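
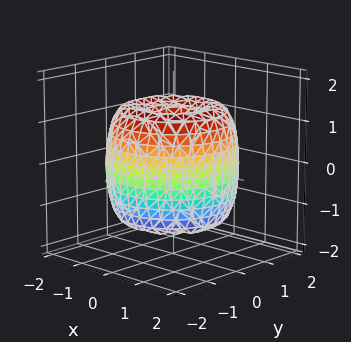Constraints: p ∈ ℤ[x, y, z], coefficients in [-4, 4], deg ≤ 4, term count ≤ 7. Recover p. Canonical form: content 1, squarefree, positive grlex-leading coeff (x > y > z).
1. Degree: the shape is more complex than any degree-3 surface, so deg p = 4.
2. Symmetries: the surface is invariant under rotation about z: p = q(x² + y², z).
3. Reading off the gridlines: a circular section at z = 1 has radius between 1 and 2; the z-axis gridline crossings are at z ∈ {-1, 1}.
4. Together with the visible shape, these determine p as stated.

x^4 + 2*x^2*y^2 + y^4 - 2*x^2 - 2*y^2 + z^2 - 1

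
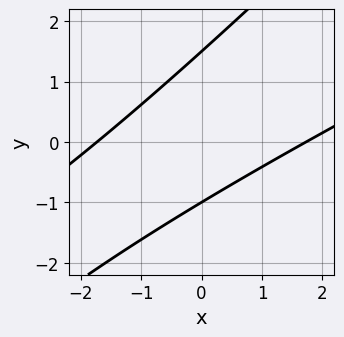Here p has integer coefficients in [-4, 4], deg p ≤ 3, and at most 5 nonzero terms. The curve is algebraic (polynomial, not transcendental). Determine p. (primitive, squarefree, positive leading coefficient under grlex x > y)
x^2 - 3*x*y + 2*y^2 - y - 3

(a) Degree: a generic line meets the curve in up to 2 points, so deg p = 2.
(b) Observable constraints: it crosses the y-axis at the gridline y = -1.
(c) Assembling these constraints gives the stated polynomial.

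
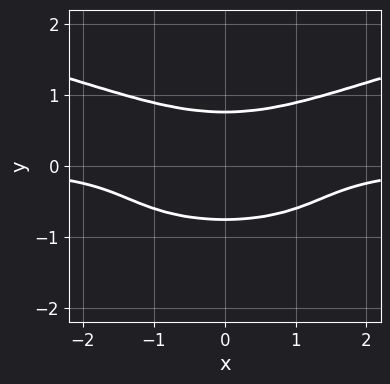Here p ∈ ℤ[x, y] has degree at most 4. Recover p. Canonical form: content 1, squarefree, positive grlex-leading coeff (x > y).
(a) Degree: the shape is more complex than any degree-3 curve, so deg p = 4.
(b) Symmetries: mirror symmetry x ↦ −x ⇒ only even powers of x.
(c) From the visible intercepts: no x-intercept at any integer in the box.
(d) Together with the visible shape, these determine p as stated.

3*y^4 - x^2*y - 1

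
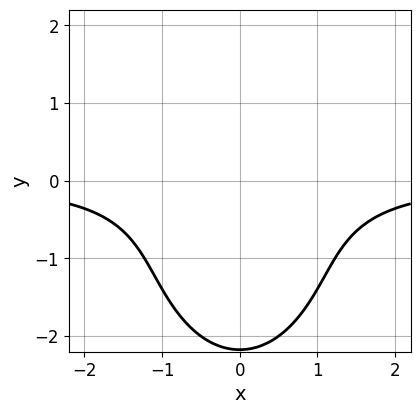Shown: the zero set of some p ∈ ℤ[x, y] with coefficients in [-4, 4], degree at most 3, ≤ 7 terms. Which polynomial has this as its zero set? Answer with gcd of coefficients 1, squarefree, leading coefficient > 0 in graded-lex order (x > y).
1. Degree: a generic line meets the curve in up to 3 points, so deg p = 3.
2. Symmetries: mirror symmetry x ↦ −x ⇒ only even powers of x.
3. From the axis intercepts and sections: the curve avoids every integer y-axis point in the box; the curve avoids every integer x-axis point in the box.
4. Putting this together gives p.

2*x^2*y + y^3 + 2*y^2 + y + 3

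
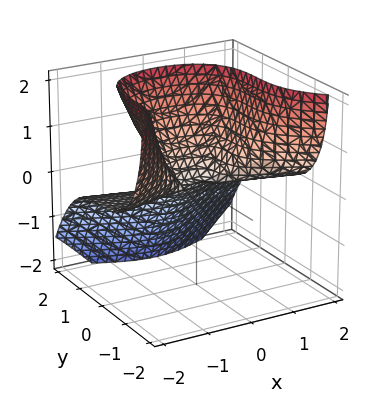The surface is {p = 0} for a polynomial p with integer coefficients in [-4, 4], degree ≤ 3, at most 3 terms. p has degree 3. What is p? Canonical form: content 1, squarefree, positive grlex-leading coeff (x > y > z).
x^2*z + y^3 - z^2

(a) The degree is 3 — no degree-2 surface has this shape.
(b) Observable constraints: it crosses the y-axis at the gridline y = 0; every point of the x-axis in the box is on the surface; one z-axis crossing is at z = 0.
(c) The integer polynomial consistent with all of this is the stated p.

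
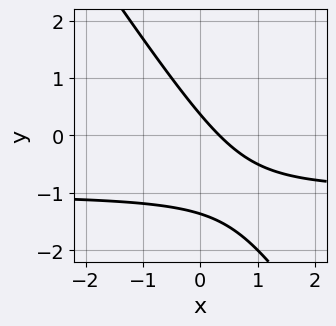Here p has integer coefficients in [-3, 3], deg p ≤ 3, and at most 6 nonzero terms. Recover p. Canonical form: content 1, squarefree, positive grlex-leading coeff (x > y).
(a) deg p = 2.
(b) Solving for integer coefficients yields p as stated.

3*x*y + 2*y^2 + 3*x + 2*y - 1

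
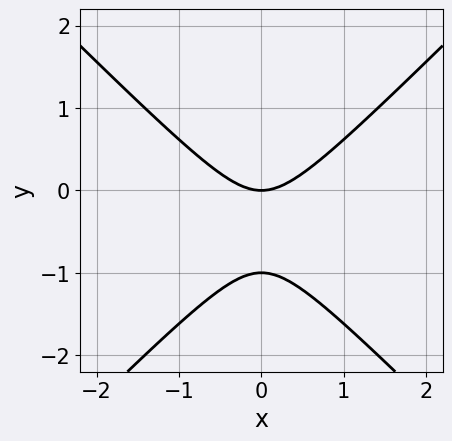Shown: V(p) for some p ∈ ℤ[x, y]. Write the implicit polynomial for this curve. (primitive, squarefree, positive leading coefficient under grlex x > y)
(a) deg p = 2. The shape is more complex than any degree-1 curve.
(b) Symmetries: the x ↦ −x reflection is a symmetry, so x appears only in even powers.
(c) Checking where it meets the axes: the y-axis gridline crossings are at y ∈ {-1, 0}; it crosses the x-axis at the gridline x = 0.
(d) The integer polynomial consistent with all of this is the stated p.

x^2 - y^2 - y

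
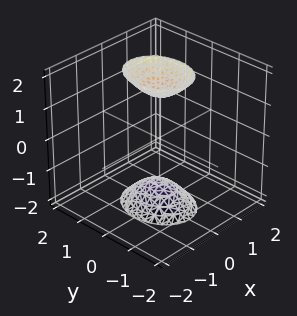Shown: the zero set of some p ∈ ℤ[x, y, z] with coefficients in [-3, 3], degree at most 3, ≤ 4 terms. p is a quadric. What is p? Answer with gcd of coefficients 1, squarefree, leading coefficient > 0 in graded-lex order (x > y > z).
3*x^2 + 2*y^2 - z^2 + 2

1. I count 2 distinct pieces. Treating them together as one polynomial.
2. deg p = 2. Two separate bowl-shaped sheets opening away from each other; a quadric.
3. Symmetries: mirror symmetry z ↦ −z ⇒ only even powers of z; it's symmetric under x → −x, forcing even powers of x; the y ↦ −y reflection is a symmetry, so y appears only in even powers.
4. Reading off the gridlines: it misses every integer gridline on the x-axis; the surface avoids every integer y-axis point in the box.
5. The integer polynomial consistent with all of this is the stated p.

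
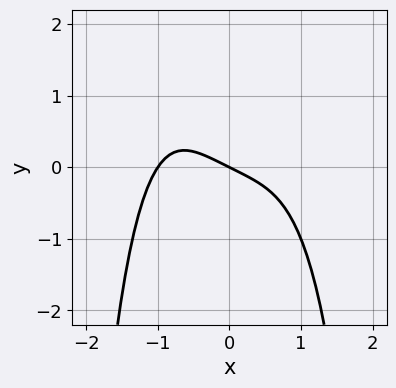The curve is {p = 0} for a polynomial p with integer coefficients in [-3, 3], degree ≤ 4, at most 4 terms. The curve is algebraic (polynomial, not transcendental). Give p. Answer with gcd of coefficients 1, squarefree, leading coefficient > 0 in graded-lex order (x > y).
x^4 + x + 2*y

First, deg p = 4.
Next, from the visible intercepts: the x-axis gridline crossings are at x ∈ {-1, 0}; one y-axis crossing is at y = 0.
Finally, together with the visible shape, these determine p as stated.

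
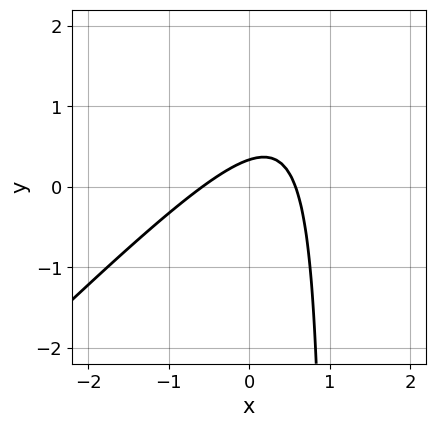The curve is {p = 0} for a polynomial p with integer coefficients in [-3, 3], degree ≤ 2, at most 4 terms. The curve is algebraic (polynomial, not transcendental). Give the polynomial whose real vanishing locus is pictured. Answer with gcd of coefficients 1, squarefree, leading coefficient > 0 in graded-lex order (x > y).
3*x^2 - 3*x*y + 3*y - 1

(a) Degree: a generic line meets the curve in up to 2 points, so deg p = 2.
(b) Solving for integer coefficients yields p as stated.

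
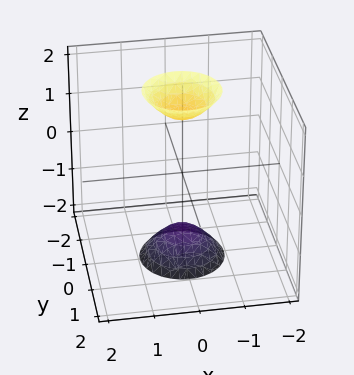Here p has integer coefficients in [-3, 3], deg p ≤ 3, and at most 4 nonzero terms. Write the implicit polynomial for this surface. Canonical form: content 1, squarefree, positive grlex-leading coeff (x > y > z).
First, there are 2 components. They look like related sheets of one shape, so recover p as a whole.
Next, degree: two sheets facing apart; a quadric, so deg p = 2.
Then, symmetries: mirror symmetry z ↦ −z ⇒ only even powers of z; rotational symmetry about the z-axis ⇒ p depends on x, y only through x² + y².
Then, from the visible intercepts: no y-intercept at any integer in the box; a circular section at z = -2 has radius between 0 and 1.
Finally, the integer polynomial consistent with all of this is the stated p.

3*x^2 + 3*y^2 - z^2 + 2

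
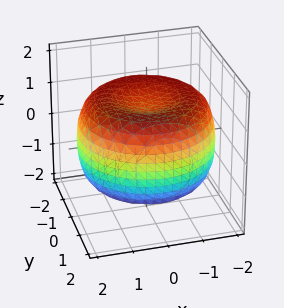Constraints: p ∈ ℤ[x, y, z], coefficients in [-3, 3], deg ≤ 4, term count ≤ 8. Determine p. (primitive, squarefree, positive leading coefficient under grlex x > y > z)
x^4 + 2*x^2*y^2 + y^4 - 3*x^2 - 3*y^2 + 3*z^2 - 3

deg p = 4. No degree-3 surface has this shape.
By symmetry, every cross-section ⟂ z is a circle, so x, y appear only via x² + y².
Checking where it meets the axes: a circular section at z = 1 has radius between 1 and 2; among the integer gridlines, it crosses the z-axis at z ∈ {-1, 1}.
Matching integer coefficients to the picture gives p.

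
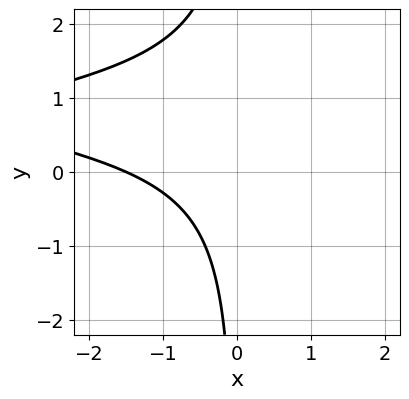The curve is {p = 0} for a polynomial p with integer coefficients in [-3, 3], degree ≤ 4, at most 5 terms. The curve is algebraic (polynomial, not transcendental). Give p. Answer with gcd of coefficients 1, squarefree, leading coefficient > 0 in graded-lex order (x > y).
2*x*y^2 - 3*x*y + 2*x + 3

First, degree: a generic line meets the curve in up to 3 points, so deg p = 3.
Next, checking where it meets the axes: it misses every integer gridline on the y-axis.
Finally, assembling these constraints gives the stated polynomial.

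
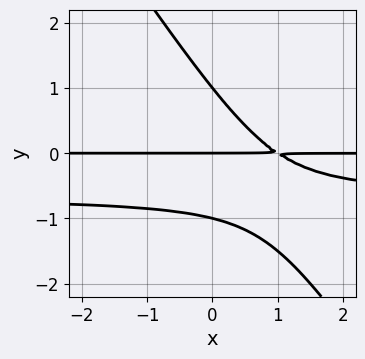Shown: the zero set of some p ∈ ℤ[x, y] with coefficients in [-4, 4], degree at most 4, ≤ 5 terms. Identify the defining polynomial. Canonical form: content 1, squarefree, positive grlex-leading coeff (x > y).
(a) Degree: a generic line meets the curve in up to 3 points, so deg p = 3.
(b) From the axis intercepts and sections: the y-axis gridline crossings are at y ∈ {-1, 0, 1}; every point of the x-axis in the box is on the curve.
(c) These observations pin down the coefficients.

3*x*y^2 + 2*y^3 + 2*x*y - 2*y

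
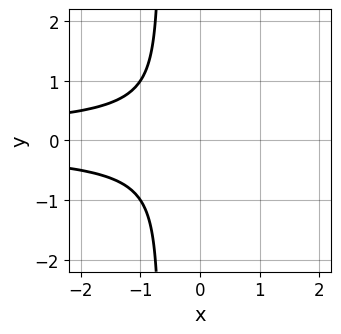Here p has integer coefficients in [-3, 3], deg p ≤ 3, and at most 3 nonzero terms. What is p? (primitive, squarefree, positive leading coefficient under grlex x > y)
3*x*y^2 + 2*y^2 + 1

1. deg p = 3. No degree-2 curve has this shape.
2. Symmetries: the y ↦ −y reflection is a symmetry, so y appears only in even powers.
3. Observable constraints: it misses every integer gridline on the y-axis; the curve avoids every integer x-axis point in the box.
4. Matching integer coefficients to the picture gives p.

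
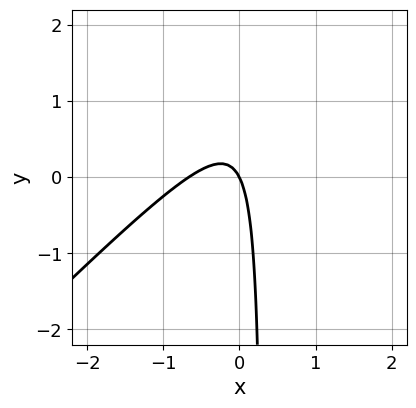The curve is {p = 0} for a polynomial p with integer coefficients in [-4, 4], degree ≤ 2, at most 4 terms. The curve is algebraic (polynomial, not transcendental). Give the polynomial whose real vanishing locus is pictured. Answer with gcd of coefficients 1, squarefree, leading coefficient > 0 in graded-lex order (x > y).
deg p = 2. No degree-1 curve has this shape.
From the visible intercepts: it crosses the x-axis at the gridline x = 0; it meets the y-axis at y = 0 (among the integer gridlines).
Solving for integer coefficients yields p as stated.

3*x^2 - 3*x*y + 2*x + y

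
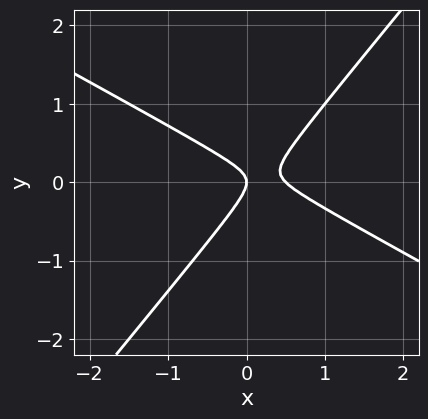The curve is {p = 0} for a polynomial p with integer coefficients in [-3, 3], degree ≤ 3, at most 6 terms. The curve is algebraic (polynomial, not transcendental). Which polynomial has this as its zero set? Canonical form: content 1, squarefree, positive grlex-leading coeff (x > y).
2*x^2 + 2*x*y - 3*y^2 - x

1. Degree: a generic line meets the curve in up to 2 points, so deg p = 2.
2. Checking where it meets the axes: one x-axis crossing is at x = 0; it crosses the y-axis at the gridline y = 0.
3. Assembling these constraints gives the stated polynomial.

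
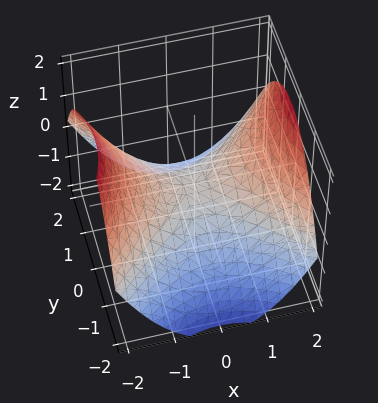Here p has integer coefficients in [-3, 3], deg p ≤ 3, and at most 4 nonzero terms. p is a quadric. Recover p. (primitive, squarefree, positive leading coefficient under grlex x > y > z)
First, degree: a hyperbolic paraboloid; a quadric, so deg p = 2.
Then, symmetries: the x ↦ −x reflection is a symmetry, so x appears only in even powers; it's symmetric under y → −y, forcing even powers of y.
Next, against the integer gridlines: it meets the y-axis at y = 0 (among the integer gridlines); one x-axis crossing is at x = 0; it meets the z-axis at z = 0 (among the integer gridlines).
Finally, together with the visible shape, these determine p as stated.

x^2 - y^2 - 2*z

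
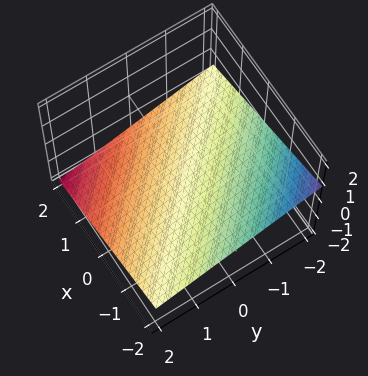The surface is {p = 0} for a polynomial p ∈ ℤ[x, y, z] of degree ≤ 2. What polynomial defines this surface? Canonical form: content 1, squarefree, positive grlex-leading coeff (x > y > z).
x + y + 3*z + 2

(a) Degree: every cross-section is a straight line — this is a plane, so deg p = 1.
(b) Observable constraints: it crosses the y-axis at the gridline y = -2; one x-axis crossing is at x = -2.
(c) Matching integer coefficients to the picture gives p.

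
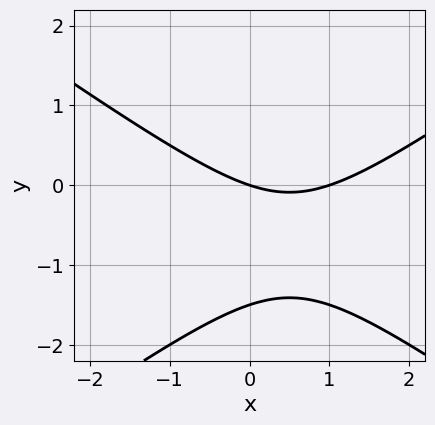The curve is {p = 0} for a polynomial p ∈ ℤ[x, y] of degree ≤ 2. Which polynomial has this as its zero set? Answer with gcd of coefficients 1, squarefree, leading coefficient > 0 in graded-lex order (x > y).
x^2 - 2*y^2 - x - 3*y

The degree is 2 — the shape is more complex than any degree-1 curve.
From the visible intercepts: the x-axis gridline crossings are at x ∈ {0, 1}; it meets the y-axis at y = 0 (among the integer gridlines).
The integer polynomial consistent with all of this is the stated p.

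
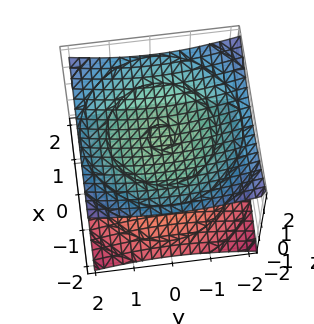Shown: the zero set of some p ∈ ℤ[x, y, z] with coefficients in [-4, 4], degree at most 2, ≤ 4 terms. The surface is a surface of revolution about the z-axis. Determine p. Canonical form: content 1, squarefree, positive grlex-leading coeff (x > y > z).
First, I count 2 distinct pieces.
Then, deg p = 2.
Then, symmetries: rotational symmetry about the z-axis ⇒ p depends on x, y only through x² + y².
Next, observable constraints: no y-intercept at any integer in the box; the z-axis gridline crossings are at z ∈ {-1, 1}.
Finally, together with the visible shape, these determine p as stated.

x^2 + y^2 - 3*z^2 + 3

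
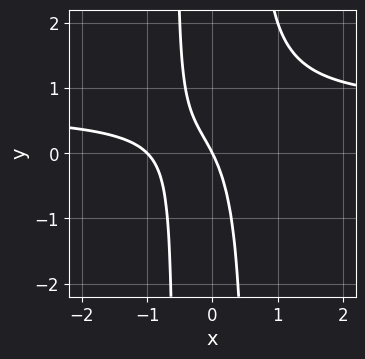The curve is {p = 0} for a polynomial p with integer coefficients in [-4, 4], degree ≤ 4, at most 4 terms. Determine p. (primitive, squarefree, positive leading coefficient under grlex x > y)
1. Degree: the shape is more complex than any degree-2 curve, so deg p = 3.
2. Against the integer gridlines: the x-axis gridline crossings are at x ∈ {-1, 0}; one y-axis crossing is at y = 0.
3. These observations pin down the coefficients.

3*x^2*y - 2*x^2 - 2*x - y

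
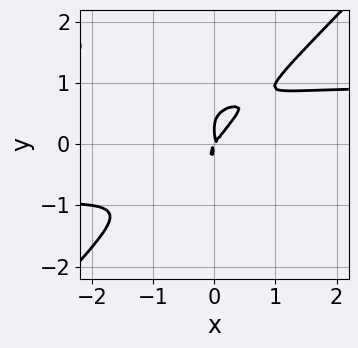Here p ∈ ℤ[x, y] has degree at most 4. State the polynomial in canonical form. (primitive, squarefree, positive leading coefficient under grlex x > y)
First, deg p = 4.
Next, observable constraints: one x-axis crossing is at x = 0; it crosses the y-axis at the gridline y = 0.
Finally, the integer polynomial consistent with all of this is the stated p.

3*x^2*y^2 - 3*y^4 + y^3 - 3*x^2 + 2*x*y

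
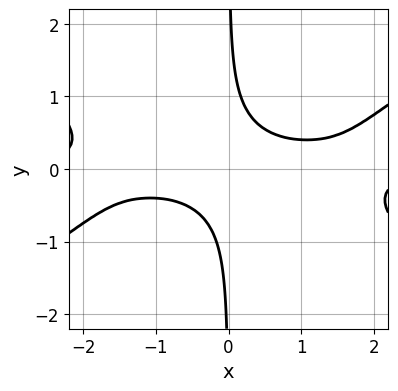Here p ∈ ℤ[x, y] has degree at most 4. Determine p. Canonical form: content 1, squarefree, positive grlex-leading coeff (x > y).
Degree: no degree-3 curve has this shape, so deg p = 4.
From the axis intercepts and sections: the curve avoids every integer x-axis point in the box; it misses every integer gridline on the y-axis.
The integer polynomial consistent with all of this is the stated p.

x^3*y - 3*x*y^3 - 3*x*y + 1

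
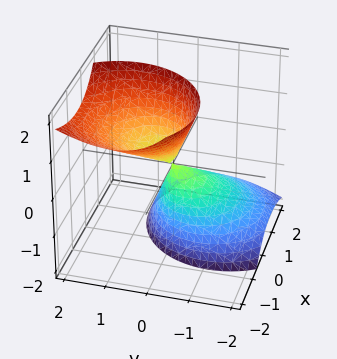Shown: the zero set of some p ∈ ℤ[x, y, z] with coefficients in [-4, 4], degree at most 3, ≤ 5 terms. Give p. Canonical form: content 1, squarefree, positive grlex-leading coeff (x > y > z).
(a) The picture has 2 separate pieces. Treating them together as one polynomial.
(b) The degree is 2 — the shape is more complex than any degree-1 surface.
(c) Checking where it meets the axes: it meets the x-axis at x = 0 (among the integer gridlines); one y-axis crossing is at y = 0; it meets the z-axis at z = 0 (among the integer gridlines).
(d) The integer polynomial consistent with all of this is the stated p.

3*x^2 + 3*x*z + 3*y^2 - 3*y*z - z^2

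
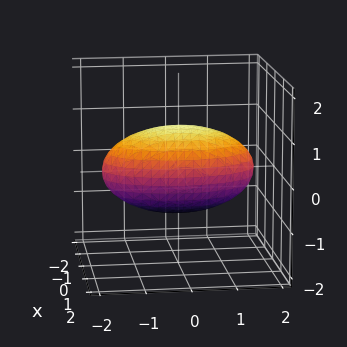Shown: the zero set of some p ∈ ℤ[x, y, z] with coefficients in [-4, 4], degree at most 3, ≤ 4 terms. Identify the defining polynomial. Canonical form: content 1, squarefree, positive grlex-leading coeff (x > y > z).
3*x^2 + y^2 + 3*z^2 - 3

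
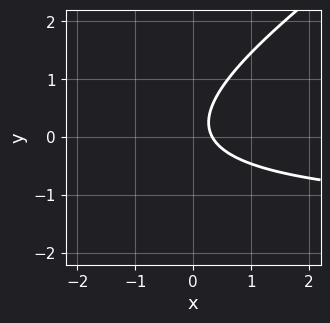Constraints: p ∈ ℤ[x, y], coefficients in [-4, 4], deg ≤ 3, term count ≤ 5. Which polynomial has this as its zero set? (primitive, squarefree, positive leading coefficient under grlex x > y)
2*x*y - 3*y^2 + 3*x + y - 1

(a) deg p = 2. A generic line meets the curve in up to 2 points.
(b) Observable constraints: no y-intercept at any integer in the box.
(c) Assembling these constraints gives the stated polynomial.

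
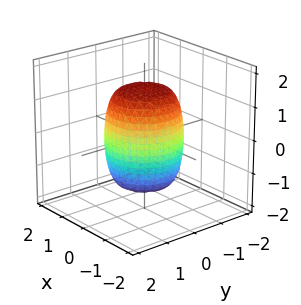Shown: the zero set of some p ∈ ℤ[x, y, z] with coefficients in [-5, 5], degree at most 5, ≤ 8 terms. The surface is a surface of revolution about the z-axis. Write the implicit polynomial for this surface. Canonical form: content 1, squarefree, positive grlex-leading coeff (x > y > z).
1. deg p = 4.
2. By symmetry, every cross-section ⟂ z is a circle, so x, y appear only via x² + y².
3. Against the integer gridlines: a circular section at z = -1 has radius exactly 1.
4. Assembling these constraints gives the stated polynomial.

2*x^4 + 4*x^2*y^2 + 2*y^4 - x^2 - y^2 + z^2 - 2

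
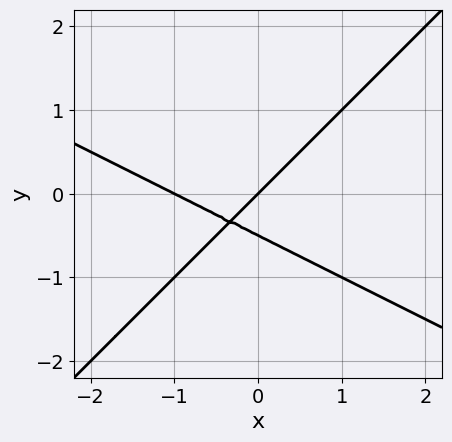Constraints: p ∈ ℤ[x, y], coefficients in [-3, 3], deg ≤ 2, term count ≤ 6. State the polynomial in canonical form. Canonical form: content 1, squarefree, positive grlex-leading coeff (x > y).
x^2 + x*y - 2*y^2 + x - y

The degree is 2 — a generic line meets the curve in up to 2 points.
From the axis intercepts and sections: the x-axis gridline crossings are at x ∈ {-1, 0}; it crosses the y-axis at the gridline y = 0.
Putting this together gives p.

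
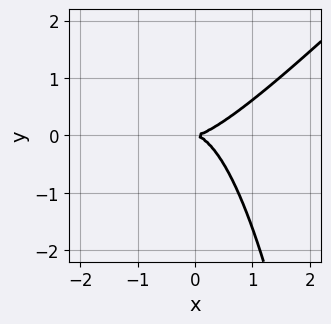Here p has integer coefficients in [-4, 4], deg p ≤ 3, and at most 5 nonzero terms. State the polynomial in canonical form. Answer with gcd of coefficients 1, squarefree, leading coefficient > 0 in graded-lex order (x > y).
deg p = 3. The shape is more complex than any degree-2 curve.
From the visible intercepts: one x-axis crossing is at x = 0; it meets the y-axis at y = 0 (among the integer gridlines).
Matching integer coefficients to the picture gives p.

x^3 - x^2*y - y^2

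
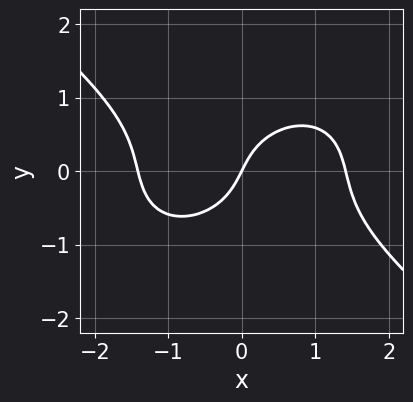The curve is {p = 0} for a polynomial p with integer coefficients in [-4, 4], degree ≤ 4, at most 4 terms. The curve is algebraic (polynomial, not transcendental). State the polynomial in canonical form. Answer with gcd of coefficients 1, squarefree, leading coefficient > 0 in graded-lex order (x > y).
x^3 + 2*y^3 - 2*x + y

First, degree: the shape is more complex than any degree-2 curve, so deg p = 3.
Then, from the visible intercepts: it meets the y-axis at y = 0 (among the integer gridlines); it crosses the x-axis at the gridline x = 0.
Finally, assembling these constraints gives the stated polynomial.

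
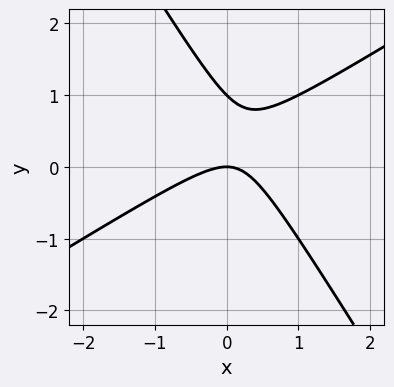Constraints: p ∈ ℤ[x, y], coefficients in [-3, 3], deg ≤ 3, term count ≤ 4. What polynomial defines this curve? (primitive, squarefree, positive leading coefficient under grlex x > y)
1. The degree is 2 — no degree-1 curve has this shape.
2. Checking where it meets the axes: it crosses the x-axis at the gridline x = 0; the y-axis gridline crossings are at y ∈ {0, 1}.
3. Solving for integer coefficients yields p as stated.

x^2 - x*y - y^2 + y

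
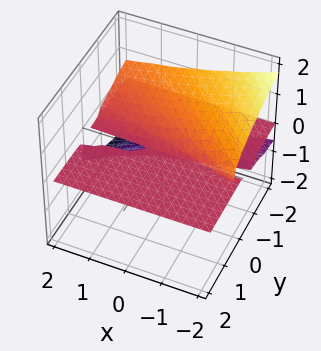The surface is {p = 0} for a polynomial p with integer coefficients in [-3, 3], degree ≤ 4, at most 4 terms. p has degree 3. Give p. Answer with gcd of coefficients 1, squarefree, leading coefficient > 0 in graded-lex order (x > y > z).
x*z^2 + 2*z^3 + y*z

(a) Degree: a generic line meets the surface in up to 3 points, so deg p = 3.
(b) Observable constraints: one z-axis crossing is at z = 0; every point of the x-axis in the box is on the surface; the visible y-axis segment lies entirely on the surface.
(c) These observations pin down the coefficients.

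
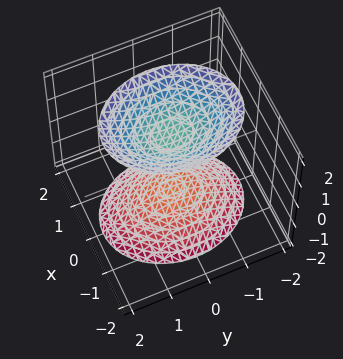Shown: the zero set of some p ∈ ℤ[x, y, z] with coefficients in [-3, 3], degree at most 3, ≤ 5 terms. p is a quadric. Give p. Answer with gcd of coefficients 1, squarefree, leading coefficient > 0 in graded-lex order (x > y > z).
There are 2 components. They look like related sheets of one shape, so recover p as a whole.
Degree: two sheets facing apart; a quadric, so deg p = 2.
Symmetries: the y ↦ −y reflection is a symmetry, so y appears only in even powers; the z ↦ −z reflection is a symmetry, so z appears only in even powers; mirror symmetry x ↦ −x ⇒ only even powers of x.
Checking where it meets the axes: no x-intercept at any integer in the box; no y-intercept at any integer in the box.
Assembling these constraints gives the stated polynomial.

3*x^2 + 2*y^2 - 2*z^2 + 3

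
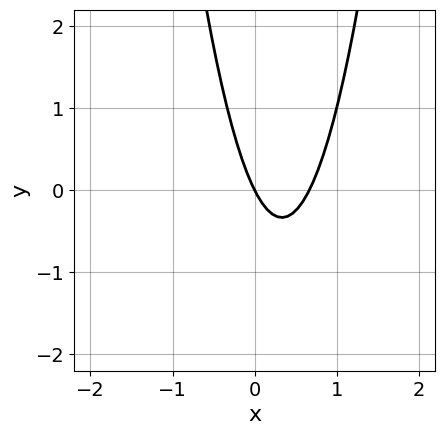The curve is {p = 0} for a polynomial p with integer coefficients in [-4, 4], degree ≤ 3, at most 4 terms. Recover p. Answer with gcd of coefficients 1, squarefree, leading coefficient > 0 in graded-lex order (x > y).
1. The degree is 2 — no degree-1 curve has this shape.
2. Reading off the gridlines: it meets the x-axis at x = 0 (among the integer gridlines); one y-axis crossing is at y = 0.
3. Solving for integer coefficients yields p as stated.

3*x^2 - 2*x - y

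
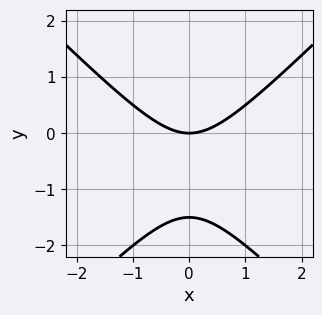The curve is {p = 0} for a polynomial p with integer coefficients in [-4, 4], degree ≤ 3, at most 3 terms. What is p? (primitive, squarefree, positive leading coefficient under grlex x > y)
2*x^2 - 2*y^2 - 3*y

First, degree: a generic line meets the curve in up to 2 points, so deg p = 2.
Then, symmetries: it's symmetric under x → −x, forcing even powers of x.
Next, against the integer gridlines: it meets the x-axis at x = 0 (among the integer gridlines); one y-axis crossing is at y = 0.
Finally, matching integer coefficients to the picture gives p.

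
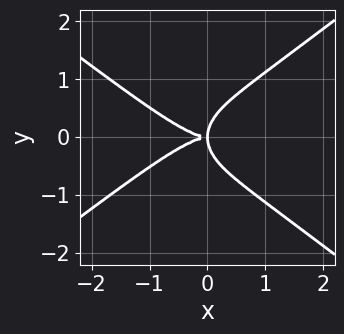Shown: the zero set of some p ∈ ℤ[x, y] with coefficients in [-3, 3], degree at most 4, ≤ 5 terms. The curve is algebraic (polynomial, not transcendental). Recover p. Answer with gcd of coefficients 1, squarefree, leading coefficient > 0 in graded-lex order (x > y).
x^4 - 3*y^4 + 3*x*y^2

(a) The degree is 4 — a generic line meets the curve in up to 4 points.
(b) Symmetries: the y ↦ −y reflection is a symmetry, so y appears only in even powers.
(c) Reading off the gridlines: it meets the x-axis at x = 0 (among the integer gridlines); one y-axis crossing is at y = 0.
(d) Matching integer coefficients to the picture gives p.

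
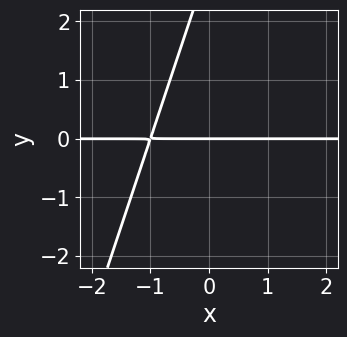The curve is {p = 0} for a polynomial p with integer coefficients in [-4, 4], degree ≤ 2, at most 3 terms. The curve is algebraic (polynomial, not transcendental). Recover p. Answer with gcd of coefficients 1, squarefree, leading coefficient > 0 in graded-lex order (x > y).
(a) The degree is 2 — a generic line meets the curve in up to 2 points.
(b) From the axis intercepts and sections: the visible x-axis segment lies entirely on the curve; it meets the y-axis at y = 0 (among the integer gridlines).
(c) Solving for integer coefficients yields p as stated.

3*x*y - y^2 + 3*y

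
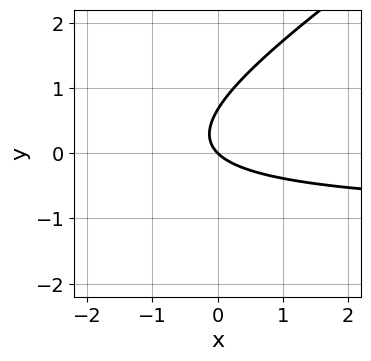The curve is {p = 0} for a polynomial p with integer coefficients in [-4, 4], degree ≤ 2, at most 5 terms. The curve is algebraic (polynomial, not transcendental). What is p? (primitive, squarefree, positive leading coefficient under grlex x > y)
First, degree: no degree-1 curve has this shape, so deg p = 2.
Then, reading off the gridlines: it crosses the x-axis at the gridline x = 0; it meets the y-axis at y = 0 (among the integer gridlines).
Finally, assembling these constraints gives the stated polynomial.

2*x*y - 3*y^2 + 2*x + 2*y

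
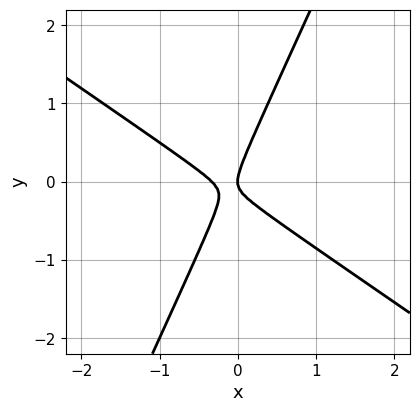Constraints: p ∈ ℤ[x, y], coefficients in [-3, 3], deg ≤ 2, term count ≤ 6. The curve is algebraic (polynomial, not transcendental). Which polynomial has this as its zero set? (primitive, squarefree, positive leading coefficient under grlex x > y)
3*x^2 + 3*x*y - 2*y^2 + x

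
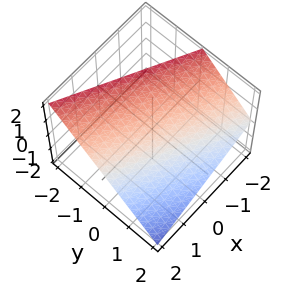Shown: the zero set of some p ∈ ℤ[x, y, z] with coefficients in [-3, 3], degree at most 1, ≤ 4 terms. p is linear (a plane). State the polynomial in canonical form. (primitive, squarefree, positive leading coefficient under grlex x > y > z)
First, deg p = 1.
Next, reading off the gridlines: one z-axis crossing is at z = 1; it crosses the x-axis at the gridline x = 2; it crosses the y-axis at the gridline y = 1.
Finally, assembling these constraints gives the stated polynomial.

x + 2*y + 2*z - 2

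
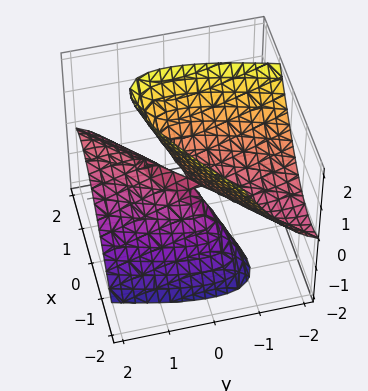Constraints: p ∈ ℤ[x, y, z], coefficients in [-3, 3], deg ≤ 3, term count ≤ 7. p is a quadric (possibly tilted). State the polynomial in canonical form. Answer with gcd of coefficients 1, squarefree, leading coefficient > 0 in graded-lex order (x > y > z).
2*x^2 - 3*x*y + y^2 + 2*y*z - z^2

1. Degree: the shape is more complex than any degree-1 surface, so deg p = 2.
2. Observable constraints: it meets the x-axis at x = 0 (among the integer gridlines); it crosses the z-axis at the gridline z = 0.
3. These observations pin down the coefficients.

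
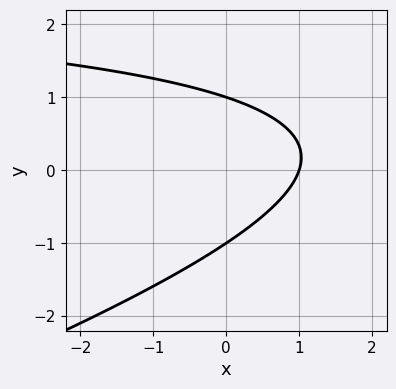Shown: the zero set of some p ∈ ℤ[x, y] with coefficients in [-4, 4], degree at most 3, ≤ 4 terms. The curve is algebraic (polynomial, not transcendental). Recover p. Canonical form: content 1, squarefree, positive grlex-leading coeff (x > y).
x*y - 3*y^2 - 3*x + 3

1. The degree is 2 — no degree-1 curve has this shape.
2. Against the integer gridlines: the y-axis gridline crossings are at y ∈ {-1, 1}; one x-axis crossing is at x = 1.
3. Fitting integer coefficients to these (and the overall shape) gives p.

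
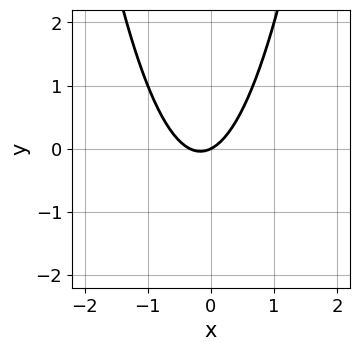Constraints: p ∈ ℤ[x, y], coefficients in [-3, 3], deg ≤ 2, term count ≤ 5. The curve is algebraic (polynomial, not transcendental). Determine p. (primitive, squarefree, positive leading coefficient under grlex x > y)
3*x^2 + x - 2*y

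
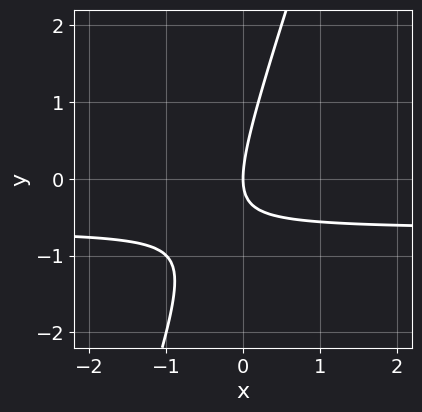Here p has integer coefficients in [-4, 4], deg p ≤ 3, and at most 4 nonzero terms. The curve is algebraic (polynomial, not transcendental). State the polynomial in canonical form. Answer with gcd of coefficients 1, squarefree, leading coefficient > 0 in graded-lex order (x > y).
1. The degree is 2 — the shape is more complex than any degree-1 curve.
2. Reading off the gridlines: it meets the y-axis at y = 0 (among the integer gridlines); it meets the x-axis at x = 0 (among the integer gridlines).
3. Matching integer coefficients to the picture gives p.

3*x*y - y^2 + 2*x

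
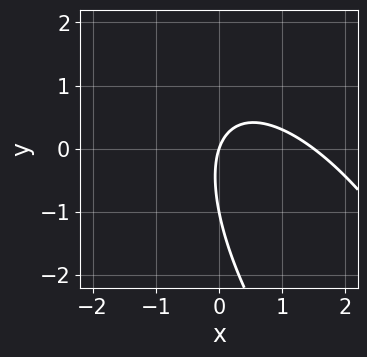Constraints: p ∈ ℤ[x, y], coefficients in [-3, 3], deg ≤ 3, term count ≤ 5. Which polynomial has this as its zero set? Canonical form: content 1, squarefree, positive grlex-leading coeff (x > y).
First, the degree is 2 — the shape is more complex than any degree-1 curve.
Next, observable constraints: it meets the x-axis at x = 0 (among the integer gridlines); the y-axis gridline crossings are at y ∈ {-1, 0}.
Finally, together with the visible shape, these determine p as stated.

2*x^2 + 2*x*y + y^2 - 3*x + y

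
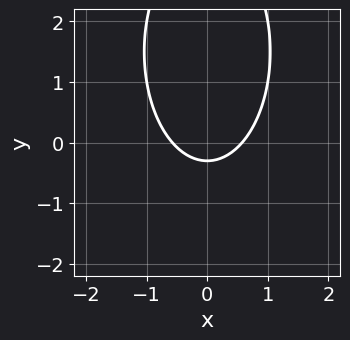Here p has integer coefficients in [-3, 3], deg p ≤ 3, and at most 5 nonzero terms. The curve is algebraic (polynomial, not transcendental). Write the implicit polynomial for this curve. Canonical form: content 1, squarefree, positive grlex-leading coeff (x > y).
Degree: the shape is more complex than any degree-1 curve, so deg p = 2.
Symmetries: it's symmetric under x → −x, forcing even powers of x.
Solving for integer coefficients yields p as stated.

3*x^2 + y^2 - 3*y - 1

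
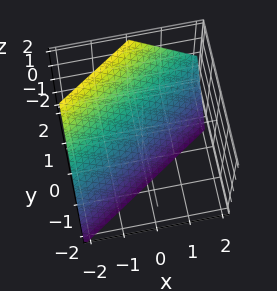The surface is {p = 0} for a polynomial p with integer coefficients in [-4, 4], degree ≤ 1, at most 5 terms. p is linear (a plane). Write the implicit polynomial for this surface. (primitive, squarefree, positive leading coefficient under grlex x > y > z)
First, deg p = 1. The surface is flat (a plane).
Then, from the visible intercepts: it crosses the z-axis at the gridline z = -1; one x-axis crossing is at x = -1.
Finally, putting this together gives p.

2*x - 3*y + 2*z + 2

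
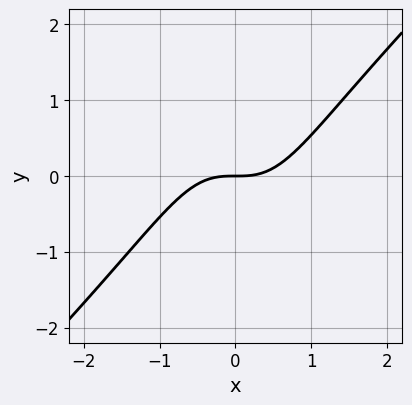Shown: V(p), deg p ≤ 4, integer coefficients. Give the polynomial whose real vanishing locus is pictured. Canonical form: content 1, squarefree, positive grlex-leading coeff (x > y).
(a) Degree: no degree-2 curve has this shape, so deg p = 3.
(b) Against the integer gridlines: it crosses the y-axis at the gridline y = 0; one x-axis crossing is at x = 0.
(c) Assembling these constraints gives the stated polynomial.

3*x^3 - 2*x^2*y - x*y^2 - 3*y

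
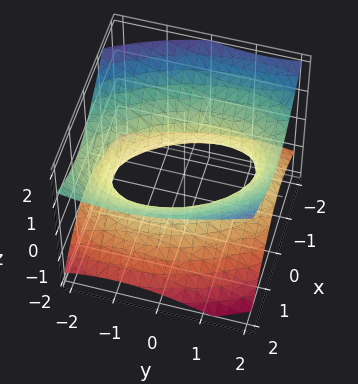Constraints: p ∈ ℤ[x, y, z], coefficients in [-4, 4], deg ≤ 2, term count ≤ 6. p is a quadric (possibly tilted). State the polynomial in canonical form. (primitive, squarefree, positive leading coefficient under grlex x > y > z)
(a) The degree is 2 — a generic line meets the surface in up to 2 points.
(b) From the axis intercepts and sections: no z-intercept at any integer in the box; the x-axis gridline crossings are at x ∈ {-1, 1}.
(c) Assembling these constraints gives the stated polynomial.

2*x^2 + x*y - x*z + y^2 - 3*z^2 - 2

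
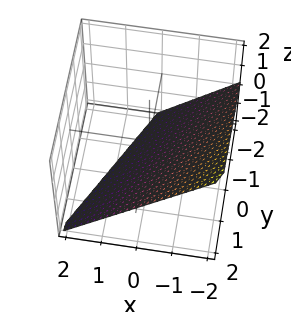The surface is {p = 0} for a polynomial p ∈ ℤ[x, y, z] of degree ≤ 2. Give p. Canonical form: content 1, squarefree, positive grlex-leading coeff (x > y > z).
2*x - y + 2*z + 2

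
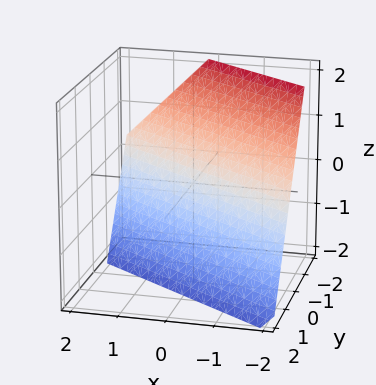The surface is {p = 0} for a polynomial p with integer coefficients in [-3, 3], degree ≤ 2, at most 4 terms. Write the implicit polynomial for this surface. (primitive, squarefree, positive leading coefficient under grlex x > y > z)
First, the degree is 1 — the surface is flat (a plane).
Then, checking where it meets the axes: one z-axis crossing is at z = -1; it meets the x-axis at x = -1 (among the integer gridlines).
Finally, assembling these constraints gives the stated polynomial.

2*x + 3*y + 2*z + 2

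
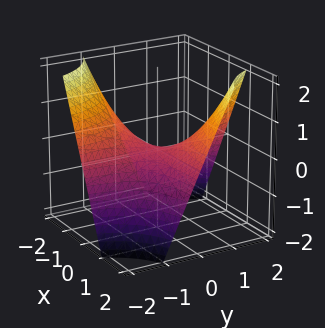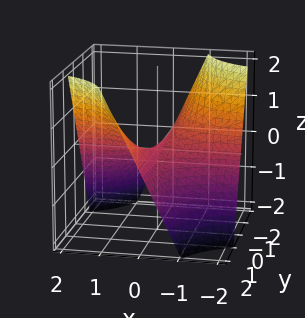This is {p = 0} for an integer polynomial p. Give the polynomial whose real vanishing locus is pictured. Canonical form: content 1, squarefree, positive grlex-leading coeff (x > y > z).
(a) Degree: a saddle surface; a quadric, so deg p = 2.
(b) Against the integer gridlines: one z-axis crossing is at z = 0; every point of the y-axis in the box is on the surface.
(c) Fitting integer coefficients to these (and the overall shape) gives p. Check: (2, 0, 0) on the x-axis lies on the surface, and p(2, 0, 0) = 0. ✓

x*y - z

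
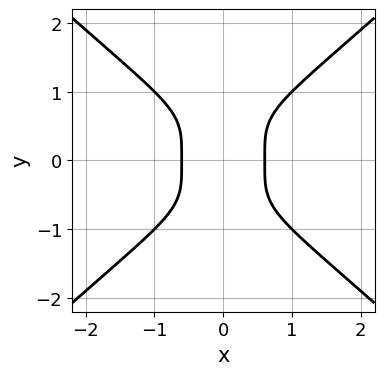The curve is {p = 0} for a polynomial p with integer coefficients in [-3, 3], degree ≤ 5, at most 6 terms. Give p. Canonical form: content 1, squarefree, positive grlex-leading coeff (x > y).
First, the degree is 4 — no degree-3 curve has this shape.
Then, symmetries: it's symmetric under x → −x, forcing even powers of x; it's symmetric under y → −y, forcing even powers of y.
Next, reading off the gridlines: the curve avoids every integer y-axis point in the box.
Finally, matching integer coefficients to the picture gives p.

2*x^4 - 3*y^4 + 2*x^2 - 1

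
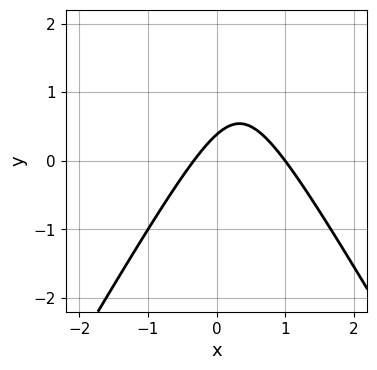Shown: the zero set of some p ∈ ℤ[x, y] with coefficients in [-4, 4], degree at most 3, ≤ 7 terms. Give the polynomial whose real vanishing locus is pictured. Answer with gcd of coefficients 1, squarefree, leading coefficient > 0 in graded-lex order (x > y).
1. deg p = 2. The shape is more complex than any degree-1 curve.
2. Against the integer gridlines: one x-axis crossing is at x = 1.
3. Solving for integer coefficients yields p as stated.

3*x^2 - y^2 - 2*x + 3*y - 1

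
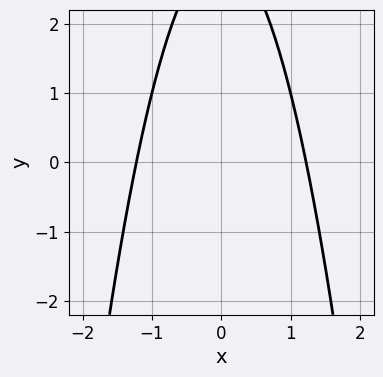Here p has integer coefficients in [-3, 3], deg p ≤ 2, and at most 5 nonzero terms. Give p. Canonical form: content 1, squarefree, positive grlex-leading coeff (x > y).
(a) deg p = 2. No degree-1 curve has this shape.
(b) Symmetries: it's symmetric under x → −x, forcing even powers of x.
(c) Reading off the gridlines: it misses every integer gridline on the y-axis.
(d) Fitting integer coefficients to these (and the overall shape) gives p.

2*x^2 + y - 3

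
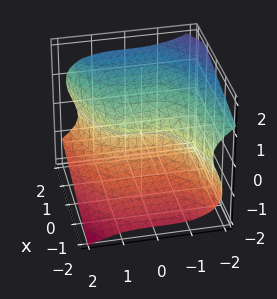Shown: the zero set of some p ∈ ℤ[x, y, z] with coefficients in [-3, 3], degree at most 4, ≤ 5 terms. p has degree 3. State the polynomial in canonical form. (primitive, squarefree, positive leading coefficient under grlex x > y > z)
(a) Degree: no degree-2 surface has this shape, so deg p = 3.
(b) Reading off the gridlines: the z-axis gridline crossings are at z ∈ {-1, 0, 1}; it meets the y-axis at y = 0 (among the integer gridlines).
(c) Assembling these constraints gives the stated polynomial.

x*z^2 - y^3 - 3*z^3 + 2*x + 3*z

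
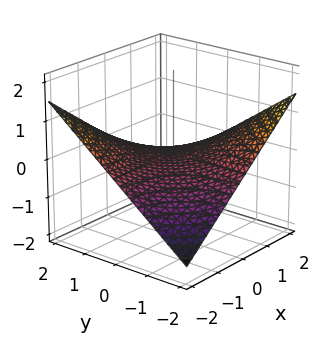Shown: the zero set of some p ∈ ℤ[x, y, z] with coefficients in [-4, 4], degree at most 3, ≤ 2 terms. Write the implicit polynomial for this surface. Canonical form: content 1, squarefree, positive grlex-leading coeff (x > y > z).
1. The degree is 2 — a hyperbolic paraboloid; a quadric.
2. From the visible intercepts: the visible x-axis segment lies entirely on the surface; it meets the z-axis at z = 0 (among the integer gridlines); the visible y-axis segment lies entirely on the surface.
3. Solving for integer coefficients yields p as stated.

x*y + 3*z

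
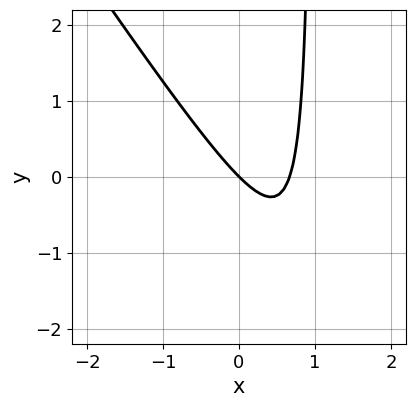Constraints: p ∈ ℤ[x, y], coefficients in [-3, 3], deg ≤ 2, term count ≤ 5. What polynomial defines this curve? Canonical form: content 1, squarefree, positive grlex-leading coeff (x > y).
3*x^2 + 2*x*y - 2*x - 2*y

1. Degree: the shape is more complex than any degree-1 curve, so deg p = 2.
2. From the axis intercepts and sections: it crosses the x-axis at the gridline x = 0; one y-axis crossing is at y = 0.
3. Solving for integer coefficients yields p as stated.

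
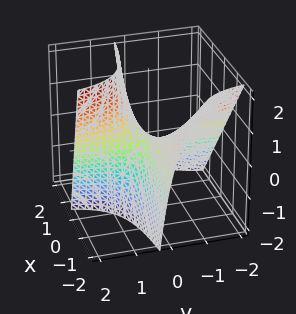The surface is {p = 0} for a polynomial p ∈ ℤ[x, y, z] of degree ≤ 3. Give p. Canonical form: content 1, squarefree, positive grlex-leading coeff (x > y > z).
2*x*y + y*z - z

(a) The degree is 2 — the shape is more complex than any degree-1 surface.
(b) Against the integer gridlines: every point of the x-axis in the box is on the surface; the visible y-axis segment lies entirely on the surface; it crosses the z-axis at the gridline z = 0.
(c) These observations pin down the coefficients.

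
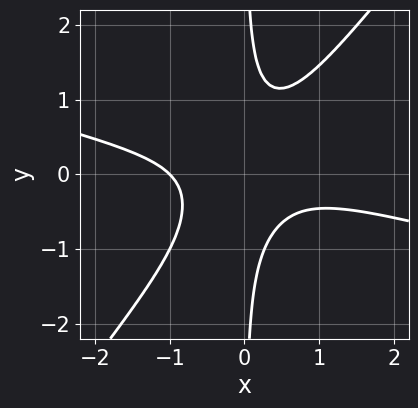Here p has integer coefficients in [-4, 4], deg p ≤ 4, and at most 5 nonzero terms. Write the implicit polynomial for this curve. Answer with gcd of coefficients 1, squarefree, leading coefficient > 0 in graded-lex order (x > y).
(a) deg p = 3.
(b) Checking where it meets the axes: it meets the x-axis at x = -1 (among the integer gridlines); no y-intercept at any integer in the box.
(c) Matching integer coefficients to the picture gives p.

x^3 + 3*x^2*y - 3*x*y^2 + 1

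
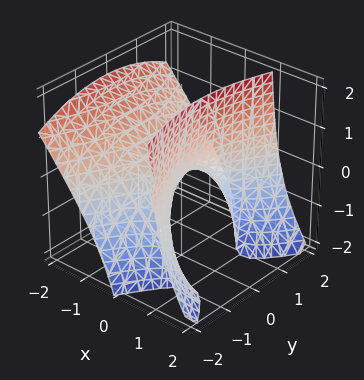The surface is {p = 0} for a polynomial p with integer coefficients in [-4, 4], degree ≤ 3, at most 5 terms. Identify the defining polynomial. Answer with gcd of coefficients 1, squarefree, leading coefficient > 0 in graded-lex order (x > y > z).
3*x^2 + 3*x*z - y^2 - 2*z

1. deg p = 2. No degree-1 surface has this shape.
2. Against the integer gridlines: one y-axis crossing is at y = 0; one z-axis crossing is at z = 0.
3. Putting this together gives p.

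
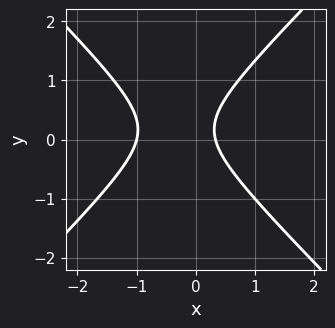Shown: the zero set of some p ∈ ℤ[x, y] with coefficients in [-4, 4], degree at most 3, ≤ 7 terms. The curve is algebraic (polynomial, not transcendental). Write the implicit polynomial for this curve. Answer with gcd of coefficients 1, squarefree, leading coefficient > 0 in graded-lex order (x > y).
3*x^2 - 3*y^2 + 2*x + y - 1

1. Degree: no degree-1 curve has this shape, so deg p = 2.
2. Against the integer gridlines: it misses every integer gridline on the y-axis; it meets the x-axis at x = -1 (among the integer gridlines).
3. Putting this together gives p.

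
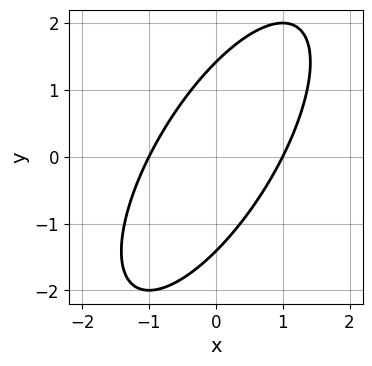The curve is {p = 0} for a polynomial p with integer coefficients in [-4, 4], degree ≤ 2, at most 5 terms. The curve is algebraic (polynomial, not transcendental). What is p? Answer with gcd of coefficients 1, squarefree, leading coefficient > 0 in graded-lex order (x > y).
2*x^2 - 2*x*y + y^2 - 2

Degree: no degree-1 curve has this shape, so deg p = 2.
Against the integer gridlines: among the integer gridlines, it crosses the x-axis at x ∈ {-1, 1}.
Matching integer coefficients to the picture gives p.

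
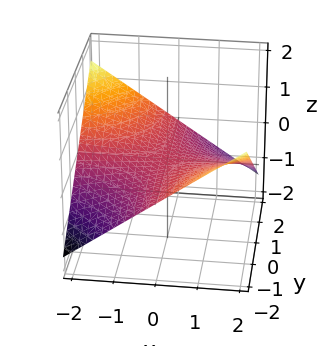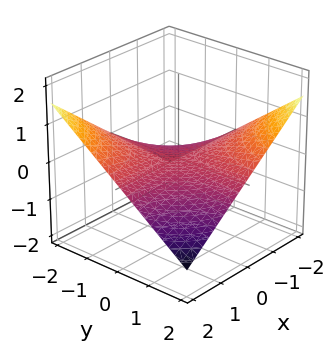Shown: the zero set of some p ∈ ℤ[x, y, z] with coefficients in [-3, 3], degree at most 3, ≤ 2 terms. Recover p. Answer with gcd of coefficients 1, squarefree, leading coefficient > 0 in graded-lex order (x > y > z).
x*y + 3*z

1. The degree is 2 — a saddle surface; a quadric.
2. Against the integer gridlines: the visible x-axis segment lies entirely on the surface; every point of the y-axis in the box is on the surface; one z-axis crossing is at z = 0.
3. Solving for integer coefficients yields p as stated.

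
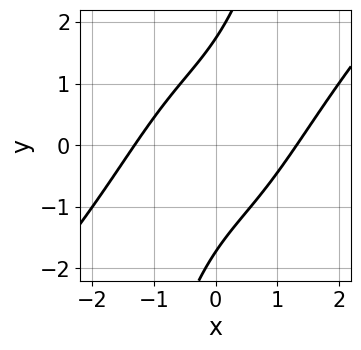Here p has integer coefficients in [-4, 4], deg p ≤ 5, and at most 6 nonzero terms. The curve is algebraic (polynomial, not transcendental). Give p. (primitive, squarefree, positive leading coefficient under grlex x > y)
x^4 - x^3*y - 3*x*y + y^2 - 3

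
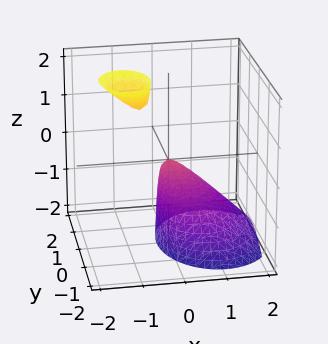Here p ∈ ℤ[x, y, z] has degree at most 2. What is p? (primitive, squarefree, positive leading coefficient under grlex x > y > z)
(a) The picture has 2 separate pieces. They look like related sheets of one shape, so recover p as a whole.
(b) The degree is 2 — the shape is more complex than any degree-1 surface.
(c) From the visible intercepts: it crosses the x-axis at the gridline x = 0; it crosses the z-axis at the gridline z = 0; one y-axis crossing is at y = 0.
(d) The integer polynomial consistent with all of this is the stated p.

3*x^2 + 3*x*z + 2*y^2 + z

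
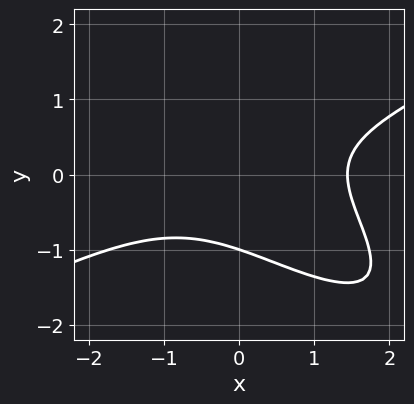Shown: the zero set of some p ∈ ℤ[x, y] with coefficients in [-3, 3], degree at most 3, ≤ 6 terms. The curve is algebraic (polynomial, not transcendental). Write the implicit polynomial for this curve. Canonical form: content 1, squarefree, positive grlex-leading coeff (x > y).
x^3 - 3*x*y^2 - 3*y^3 - 3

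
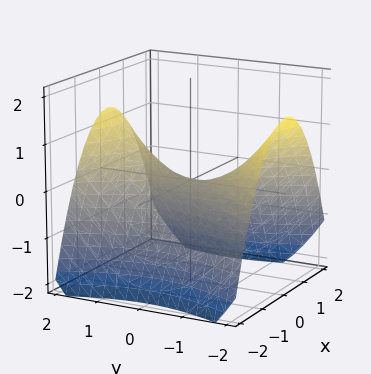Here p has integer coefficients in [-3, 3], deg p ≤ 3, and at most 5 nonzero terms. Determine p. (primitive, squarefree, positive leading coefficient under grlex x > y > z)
2*x^2 - y^2 + 3*z

First, degree: a hyperbolic paraboloid; a quadric, so deg p = 2.
Next, symmetries: mirror symmetry y ↦ −y ⇒ only even powers of y; mirror symmetry x ↦ −x ⇒ only even powers of x.
Next, from the visible intercepts: one z-axis crossing is at z = 0; it meets the x-axis at x = 0 (among the integer gridlines); it meets the y-axis at y = 0 (among the integer gridlines).
Finally, assembling these constraints gives the stated polynomial.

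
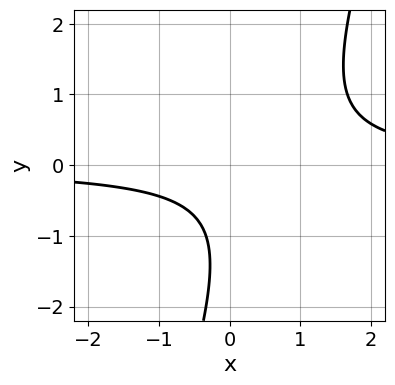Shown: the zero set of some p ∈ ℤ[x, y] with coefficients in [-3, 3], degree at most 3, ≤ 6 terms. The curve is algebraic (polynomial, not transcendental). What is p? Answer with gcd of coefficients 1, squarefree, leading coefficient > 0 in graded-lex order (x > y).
1. deg p = 2. A generic line meets the curve in up to 2 points.
2. Reading off the gridlines: it misses every integer gridline on the y-axis; the curve avoids every integer x-axis point in the box.
3. Solving for integer coefficients yields p as stated.

3*x*y - y^2 - 2*y - 2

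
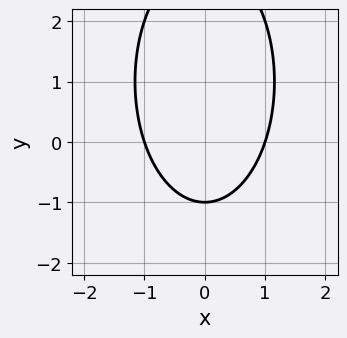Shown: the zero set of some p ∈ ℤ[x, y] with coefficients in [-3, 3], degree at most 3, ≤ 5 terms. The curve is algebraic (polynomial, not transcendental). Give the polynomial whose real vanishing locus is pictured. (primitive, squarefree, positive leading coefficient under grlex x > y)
3*x^2 + y^2 - 2*y - 3

First, the degree is 2 — no degree-1 curve has this shape.
Then, symmetries: mirror symmetry x ↦ −x ⇒ only even powers of x.
Then, observable constraints: it meets the y-axis at y = -1 (among the integer gridlines); the x-axis gridline crossings are at x ∈ {-1, 1}.
Finally, assembling these constraints gives the stated polynomial.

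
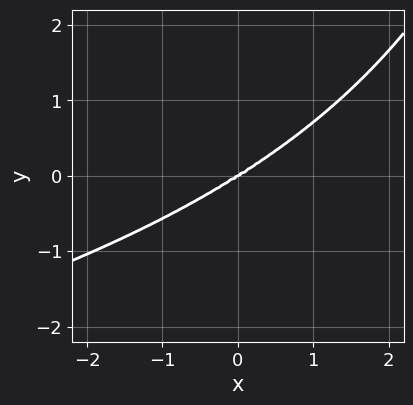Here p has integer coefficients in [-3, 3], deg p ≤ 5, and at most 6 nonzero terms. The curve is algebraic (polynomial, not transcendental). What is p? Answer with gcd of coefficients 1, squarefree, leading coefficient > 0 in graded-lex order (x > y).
x^2*y^2 + 2*x^3 - 2*x^2*y - 3*y^3

First, the degree is 4 — a generic line meets the curve in up to 4 points.
Then, from the visible intercepts: one y-axis crossing is at y = 0; it crosses the x-axis at the gridline x = 0.
Finally, the integer polynomial consistent with all of this is the stated p.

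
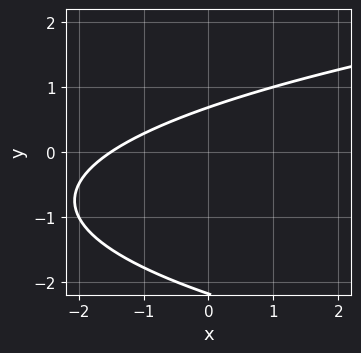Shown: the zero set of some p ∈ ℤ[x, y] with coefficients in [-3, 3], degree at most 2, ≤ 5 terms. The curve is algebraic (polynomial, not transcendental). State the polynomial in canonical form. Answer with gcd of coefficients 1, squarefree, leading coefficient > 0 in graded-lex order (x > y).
2*y^2 - 2*x + 3*y - 3

The degree is 2 — the shape is more complex than any degree-1 curve.
Matching integer coefficients to the picture gives p.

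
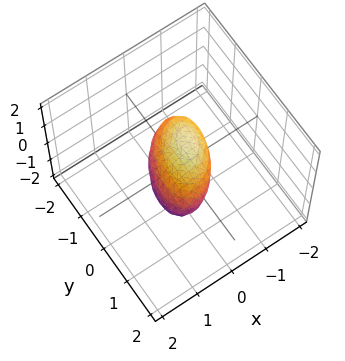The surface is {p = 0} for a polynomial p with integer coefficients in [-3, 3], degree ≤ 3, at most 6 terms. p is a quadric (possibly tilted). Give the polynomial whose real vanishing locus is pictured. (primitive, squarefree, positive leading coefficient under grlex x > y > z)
2*x^2 - x*y + 2*x*z + y^2 + 3*z^2 - 1

First, the degree is 2 — the shape is more complex than any degree-1 surface.
Next, from the axis intercepts and sections: the y-axis gridline crossings are at y ∈ {-1, 1}.
Finally, solving for integer coefficients yields p as stated.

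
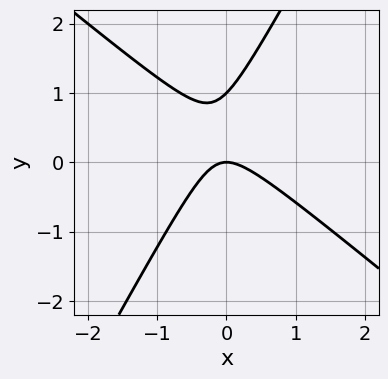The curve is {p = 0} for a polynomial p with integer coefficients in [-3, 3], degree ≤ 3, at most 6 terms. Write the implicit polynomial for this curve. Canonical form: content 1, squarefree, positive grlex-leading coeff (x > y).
3*x^2 + 2*x*y - 2*y^2 + 2*y

deg p = 2.
From the visible intercepts: the y-axis gridline crossings are at y ∈ {0, 1}; it meets the x-axis at x = 0 (among the integer gridlines).
Fitting integer coefficients to these (and the overall shape) gives p.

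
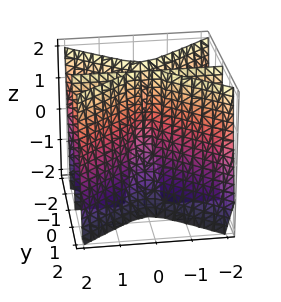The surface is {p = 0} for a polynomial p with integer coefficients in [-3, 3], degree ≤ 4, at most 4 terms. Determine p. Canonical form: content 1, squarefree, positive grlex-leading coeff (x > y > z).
2*x^2*y - 3*y^3 - y^2*z

(a) Degree: a generic line meets the surface in up to 3 points, so deg p = 3.
(b) Checking where it meets the axes: it crosses the y-axis at the gridline y = 0; the visible z-axis segment lies entirely on the surface; the visible x-axis segment lies entirely on the surface.
(c) Solving for integer coefficients yields p as stated.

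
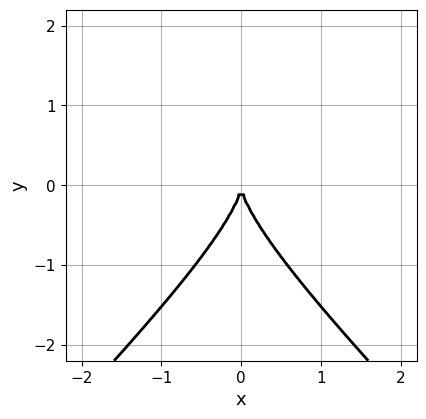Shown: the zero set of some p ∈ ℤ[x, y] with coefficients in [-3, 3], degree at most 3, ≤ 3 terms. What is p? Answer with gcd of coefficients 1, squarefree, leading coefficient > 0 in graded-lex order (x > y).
(a) deg p = 3. A generic line meets the curve in up to 3 points.
(b) Symmetries: the x ↦ −x reflection is a symmetry, so x appears only in even powers.
(c) From the visible intercepts: it meets the y-axis at y = 0 (among the integer gridlines); one x-axis crossing is at x = 0.
(d) Putting this together gives p.

x^2*y - y^3 - 2*x^2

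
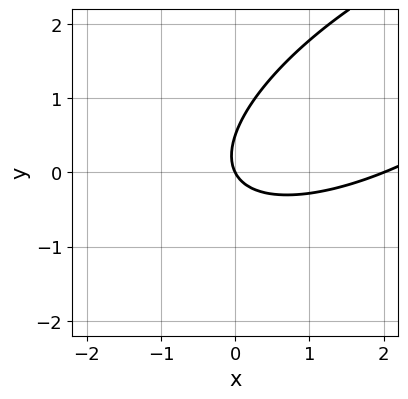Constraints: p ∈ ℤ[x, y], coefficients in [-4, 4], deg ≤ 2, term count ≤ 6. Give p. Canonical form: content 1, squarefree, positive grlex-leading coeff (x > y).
x^2 - 2*x*y + 2*y^2 - 2*x - y

1. deg p = 2. The shape is more complex than any degree-1 curve.
2. From the axis intercepts and sections: among the integer gridlines, it crosses the x-axis at x ∈ {0, 2}; one y-axis crossing is at y = 0.
3. Together with the visible shape, these determine p as stated.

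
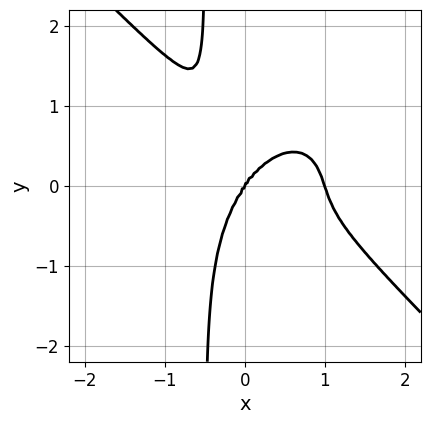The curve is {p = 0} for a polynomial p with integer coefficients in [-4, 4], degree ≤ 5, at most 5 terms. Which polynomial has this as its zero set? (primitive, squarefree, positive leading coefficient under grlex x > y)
(a) The degree is 4 — a generic line meets the curve in up to 4 points.
(b) From the axis intercepts and sections: the x-axis gridline crossings are at x ∈ {0, 1}; one y-axis crossing is at y = 0.
(c) Matching integer coefficients to the picture gives p.

3*x^4 + x^3*y + 2*x*y^3 - 3*x^3 + y^3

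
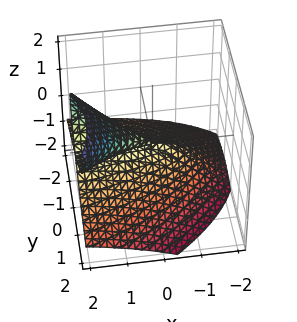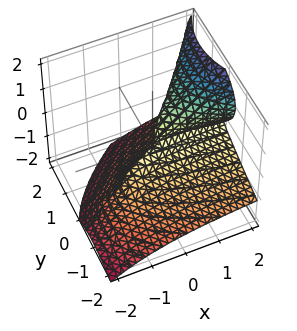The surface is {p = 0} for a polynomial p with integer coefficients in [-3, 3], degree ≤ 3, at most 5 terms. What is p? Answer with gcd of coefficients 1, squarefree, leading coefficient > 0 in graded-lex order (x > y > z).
The degree is 3 — the shape is more complex than any degree-2 surface.
Against the integer gridlines: the visible x-axis segment lies entirely on the surface; it meets the z-axis at z = 0 (among the integer gridlines); it crosses the y-axis at the gridline y = 0.
Assembling these constraints gives the stated polynomial.

x*z^2 - z^3 - y^2 + y*z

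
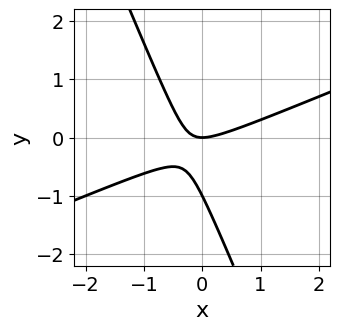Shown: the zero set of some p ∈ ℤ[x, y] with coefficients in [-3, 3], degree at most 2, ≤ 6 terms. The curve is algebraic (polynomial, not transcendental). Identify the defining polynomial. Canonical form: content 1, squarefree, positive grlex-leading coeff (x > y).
x^2 - 2*x*y - y^2 - y

Degree: no degree-1 curve has this shape, so deg p = 2.
From the visible intercepts: the y-axis gridline crossings are at y ∈ {-1, 0}; one x-axis crossing is at x = 0.
Matching integer coefficients to the picture gives p.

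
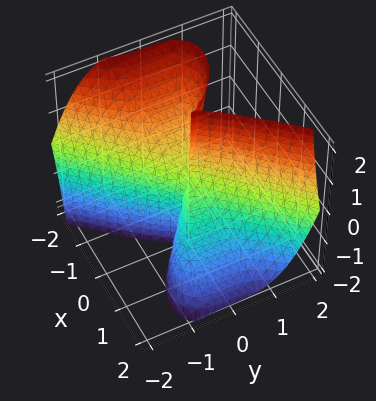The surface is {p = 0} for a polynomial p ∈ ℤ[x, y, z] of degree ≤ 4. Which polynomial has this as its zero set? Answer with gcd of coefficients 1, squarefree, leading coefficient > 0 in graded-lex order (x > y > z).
x^3 + x^2*z - y^3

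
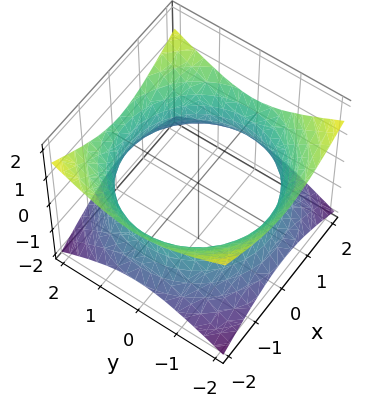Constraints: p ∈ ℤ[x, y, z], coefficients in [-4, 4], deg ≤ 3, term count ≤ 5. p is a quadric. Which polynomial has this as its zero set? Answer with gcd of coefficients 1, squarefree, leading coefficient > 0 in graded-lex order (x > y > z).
First, the degree is 2 — an hourglass — one-sheet hyperboloid; a quadric.
Next, symmetries: it's symmetric under z → −z, forcing even powers of z; the z-axis is an axis of rotation, so x and y enter only as x² + y².
Then, reading off the gridlines: no z-intercept at any integer in the box; a circular section at z = 0 has radius between 1 and 2.
Finally, assembling these constraints gives the stated polynomial.

x^2 + y^2 - 2*z^2 - 3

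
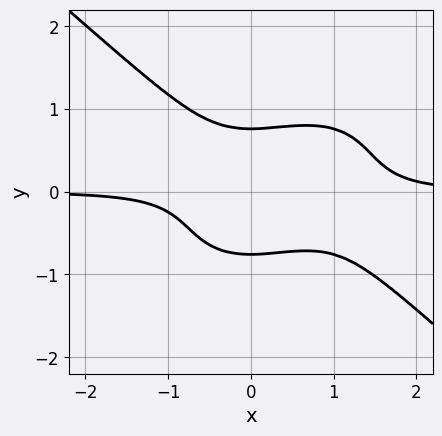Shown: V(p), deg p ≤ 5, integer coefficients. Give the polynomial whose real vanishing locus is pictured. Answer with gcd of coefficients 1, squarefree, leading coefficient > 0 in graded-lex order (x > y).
2*x^3*y + 3*y^4 - 2*x^2*y - 1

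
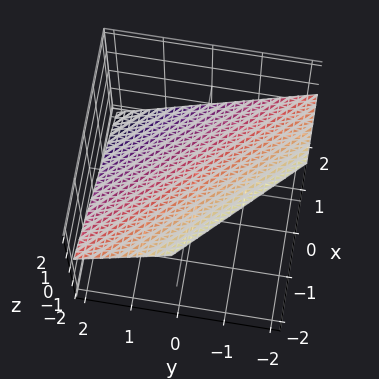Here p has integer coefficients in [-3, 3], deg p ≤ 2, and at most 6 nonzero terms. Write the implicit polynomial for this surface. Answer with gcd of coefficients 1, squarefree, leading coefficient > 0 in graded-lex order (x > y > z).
2*x + 2*y + 3*z - 2

deg p = 1. The surface is flat (a plane).
From the visible intercepts: it crosses the y-axis at the gridline y = 1; it meets the x-axis at x = 1 (among the integer gridlines).
Assembling these constraints gives the stated polynomial.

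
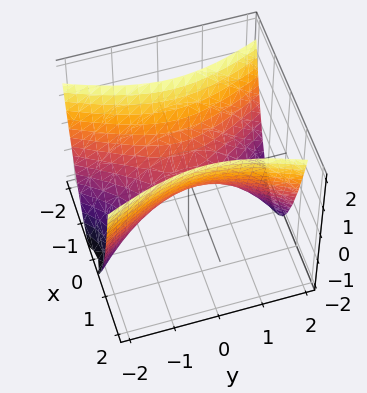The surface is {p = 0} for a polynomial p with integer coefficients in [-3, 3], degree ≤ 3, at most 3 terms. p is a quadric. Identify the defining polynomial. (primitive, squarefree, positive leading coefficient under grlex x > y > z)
3*x^2 - y^2 - 2*z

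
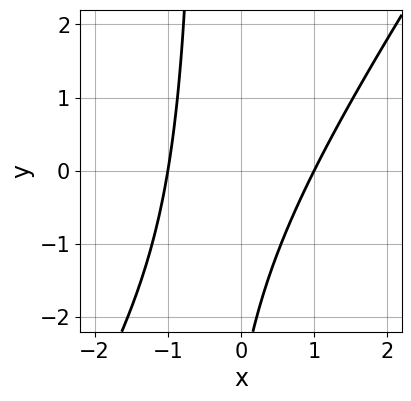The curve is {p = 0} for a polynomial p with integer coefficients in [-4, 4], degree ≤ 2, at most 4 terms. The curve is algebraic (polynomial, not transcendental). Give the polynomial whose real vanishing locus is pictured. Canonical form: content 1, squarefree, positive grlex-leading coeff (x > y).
1. Degree: a generic line meets the curve in up to 2 points, so deg p = 2.
2. From the axis intercepts and sections: it misses every integer gridline on the y-axis; the x-axis gridline crossings are at x ∈ {-1, 1}.
3. The integer polynomial consistent with all of this is the stated p.

3*x^2 - 2*x*y - y - 3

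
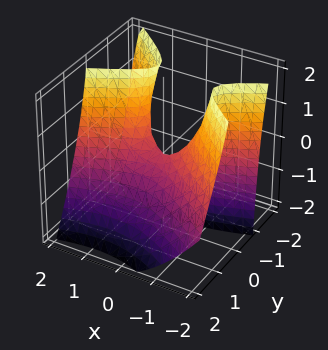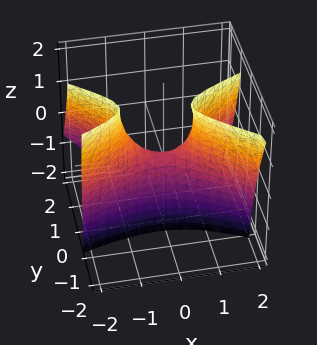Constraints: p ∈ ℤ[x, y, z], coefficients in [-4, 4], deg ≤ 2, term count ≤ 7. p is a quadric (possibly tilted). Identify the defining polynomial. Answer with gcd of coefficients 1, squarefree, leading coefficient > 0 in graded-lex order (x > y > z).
(a) The degree is 2 — the shape is more complex than any degree-1 surface.
(b) Against the integer gridlines: it meets the y-axis at y = 0 (among the integer gridlines); one x-axis crossing is at x = 0.
(c) Putting this together gives p.

x^2 - x*y - 3*y^2 - 2*y*z - z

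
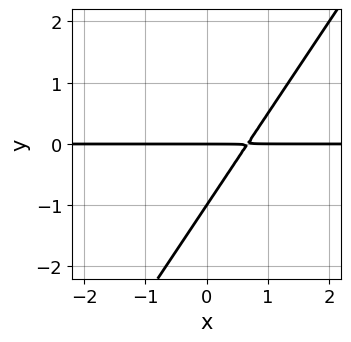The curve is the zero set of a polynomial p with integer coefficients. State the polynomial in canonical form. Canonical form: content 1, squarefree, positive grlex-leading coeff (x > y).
First, the degree is 2 — a generic line meets the curve in up to 2 points.
Then, checking where it meets the axes: every point of the x-axis in the box is on the curve; among the integer gridlines, it crosses the y-axis at y ∈ {-1, 0}.
Finally, together with the visible shape, these determine p as stated.

3*x*y - 2*y^2 - 2*y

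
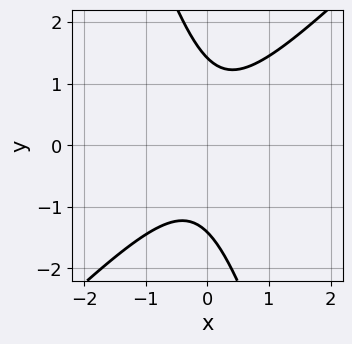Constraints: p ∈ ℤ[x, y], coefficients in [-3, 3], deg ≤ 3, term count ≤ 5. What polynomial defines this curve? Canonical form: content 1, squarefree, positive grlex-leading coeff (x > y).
First, degree: the shape is more complex than any degree-1 curve, so deg p = 2.
Then, observable constraints: it misses every integer gridline on the x-axis.
Finally, together with the visible shape, these determine p as stated.

3*x^2 - 2*x*y - y^2 + 2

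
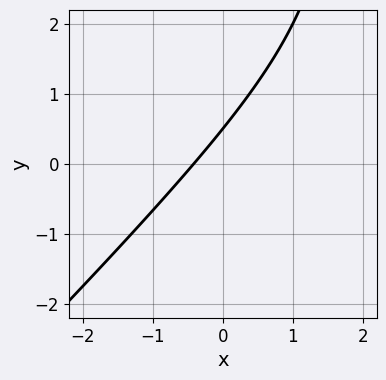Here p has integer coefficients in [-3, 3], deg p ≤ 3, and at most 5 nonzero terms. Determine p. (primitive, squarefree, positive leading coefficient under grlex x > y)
1. Degree: the shape is more complex than any degree-1 curve, so deg p = 2.
2. The integer polynomial consistent with all of this is the stated p.

x^2 - x*y - 2*x + 2*y - 1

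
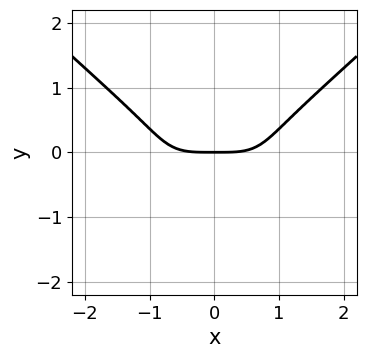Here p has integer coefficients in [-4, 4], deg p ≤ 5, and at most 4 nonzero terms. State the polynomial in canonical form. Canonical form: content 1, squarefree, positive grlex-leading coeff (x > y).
x^4 - x^2*y^2 - 3*y^3 - 2*y

1. The degree is 4 — the shape is more complex than any degree-3 curve.
2. Symmetries: the x ↦ −x reflection is a symmetry, so x appears only in even powers.
3. Checking where it meets the axes: it crosses the x-axis at the gridline x = 0; one y-axis crossing is at y = 0.
4. The integer polynomial consistent with all of this is the stated p.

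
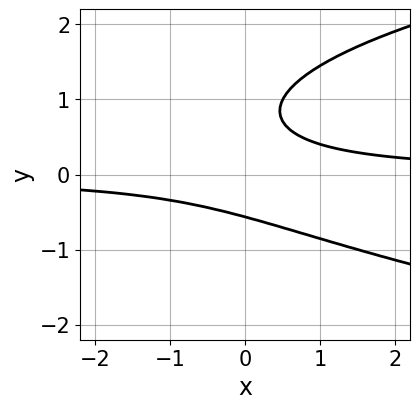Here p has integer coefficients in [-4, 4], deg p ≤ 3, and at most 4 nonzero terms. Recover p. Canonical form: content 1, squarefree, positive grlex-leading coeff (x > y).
Degree: no degree-2 curve has this shape, so deg p = 3.
Observable constraints: it misses every integer gridline on the x-axis.
Assembling these constraints gives the stated polynomial.

2*y^3 - 2*x*y - 2*y^2 + 1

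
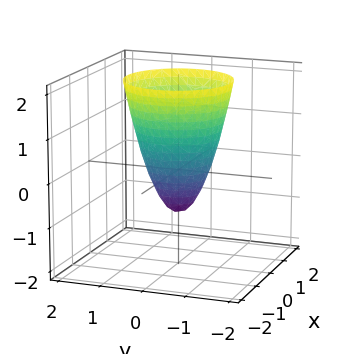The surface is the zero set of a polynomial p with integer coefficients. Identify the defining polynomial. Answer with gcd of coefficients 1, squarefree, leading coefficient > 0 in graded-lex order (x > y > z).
2*x^2 + 2*y^2 - z - 1

First, deg p = 2. The shape is more complex than any degree-1 surface.
Then, symmetries: the z-axis is an axis of rotation, so x and y enter only as x² + y².
Next, reading off the gridlines: it meets the z-axis at z = -1 (among the integer gridlines); a circular section at z = 1 has radius exactly 1.
Finally, solving for integer coefficients yields p as stated.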